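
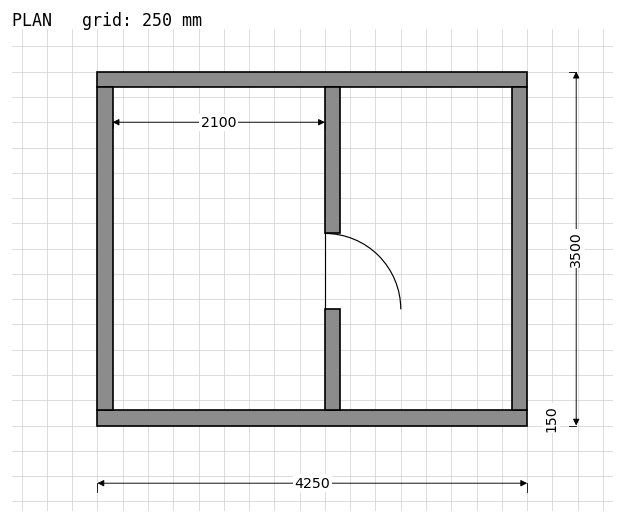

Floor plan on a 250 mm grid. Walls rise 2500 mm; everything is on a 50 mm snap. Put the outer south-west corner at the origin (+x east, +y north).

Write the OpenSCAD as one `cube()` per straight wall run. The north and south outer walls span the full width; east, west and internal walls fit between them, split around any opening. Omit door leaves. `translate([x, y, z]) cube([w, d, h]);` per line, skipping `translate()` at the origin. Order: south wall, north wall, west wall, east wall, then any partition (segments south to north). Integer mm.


cube([4250, 150, 2500]);
translate([0, 3350, 0]) cube([4250, 150, 2500]);
translate([0, 150, 0]) cube([150, 3200, 2500]);
translate([4100, 150, 0]) cube([150, 3200, 2500]);
translate([2250, 150, 0]) cube([150, 1000, 2500]);
translate([2250, 1900, 0]) cube([150, 1450, 2500]);


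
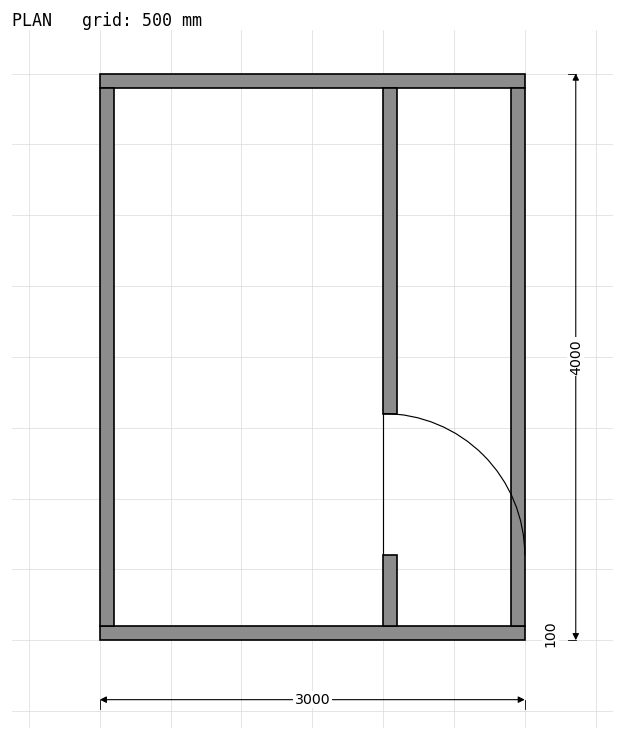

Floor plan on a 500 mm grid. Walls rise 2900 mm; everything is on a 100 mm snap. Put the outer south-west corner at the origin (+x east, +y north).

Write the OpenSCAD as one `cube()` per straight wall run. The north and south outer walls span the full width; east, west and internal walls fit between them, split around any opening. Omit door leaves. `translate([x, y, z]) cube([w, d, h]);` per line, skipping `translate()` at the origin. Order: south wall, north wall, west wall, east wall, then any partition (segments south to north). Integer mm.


cube([3000, 100, 2900]);
translate([0, 3900, 0]) cube([3000, 100, 2900]);
translate([0, 100, 0]) cube([100, 3800, 2900]);
translate([2900, 100, 0]) cube([100, 3800, 2900]);
translate([2000, 100, 0]) cube([100, 500, 2900]);
translate([2000, 1600, 0]) cube([100, 2300, 2900]);


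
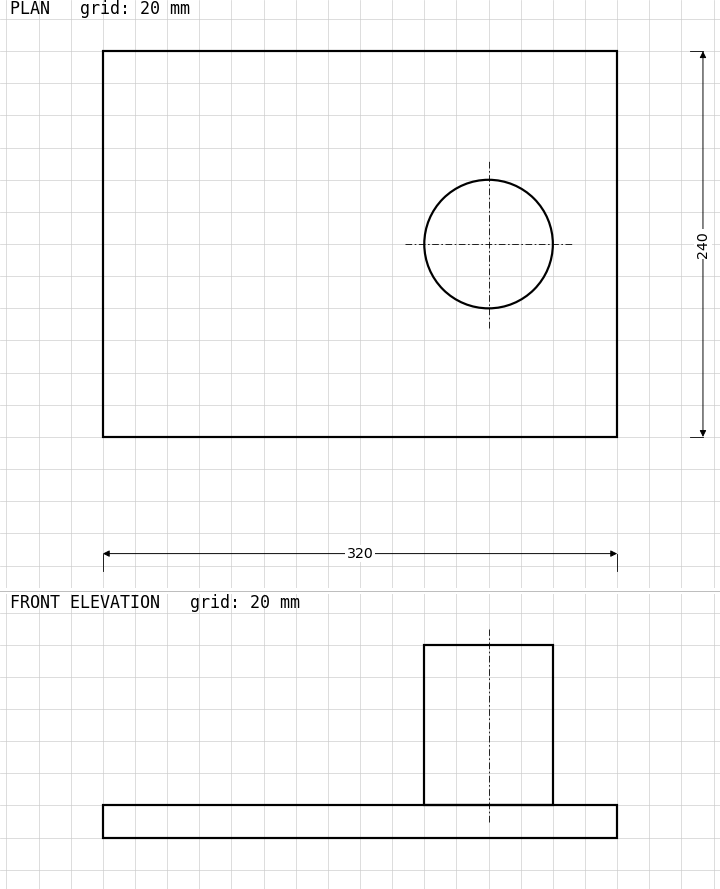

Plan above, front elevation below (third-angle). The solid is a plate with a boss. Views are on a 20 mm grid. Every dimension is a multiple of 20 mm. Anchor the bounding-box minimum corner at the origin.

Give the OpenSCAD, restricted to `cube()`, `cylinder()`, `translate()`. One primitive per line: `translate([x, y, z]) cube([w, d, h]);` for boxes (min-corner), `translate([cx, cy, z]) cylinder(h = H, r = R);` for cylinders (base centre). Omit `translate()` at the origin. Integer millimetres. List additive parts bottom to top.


cube([320, 240, 20]);
translate([240, 120, 20]) cylinder(h = 100, r = 40);


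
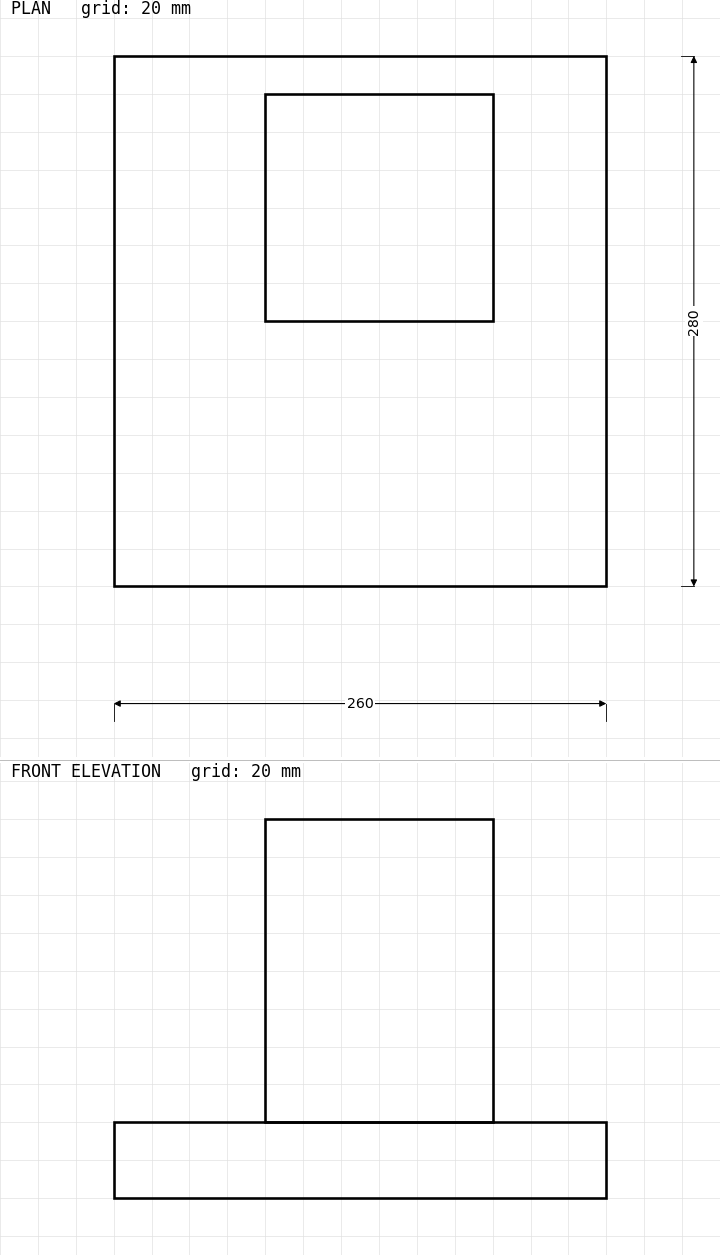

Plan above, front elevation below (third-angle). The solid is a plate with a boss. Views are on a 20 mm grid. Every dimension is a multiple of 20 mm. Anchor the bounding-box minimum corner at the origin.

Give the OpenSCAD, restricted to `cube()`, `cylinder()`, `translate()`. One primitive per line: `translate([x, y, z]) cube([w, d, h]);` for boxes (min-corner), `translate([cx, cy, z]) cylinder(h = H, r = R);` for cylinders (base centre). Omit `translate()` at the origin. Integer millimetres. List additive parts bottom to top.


cube([260, 280, 40]);
translate([80, 140, 40]) cube([120, 120, 160]);


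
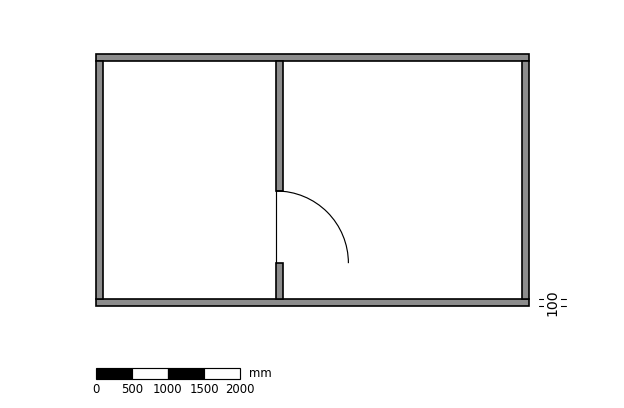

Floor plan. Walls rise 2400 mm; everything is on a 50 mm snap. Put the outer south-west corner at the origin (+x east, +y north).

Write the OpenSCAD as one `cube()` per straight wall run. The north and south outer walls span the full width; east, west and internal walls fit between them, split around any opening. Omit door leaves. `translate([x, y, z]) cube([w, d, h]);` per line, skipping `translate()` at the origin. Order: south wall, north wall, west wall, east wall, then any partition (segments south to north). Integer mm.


cube([6000, 100, 2400]);
translate([0, 3400, 0]) cube([6000, 100, 2400]);
translate([0, 100, 0]) cube([100, 3300, 2400]);
translate([5900, 100, 0]) cube([100, 3300, 2400]);
translate([2500, 100, 0]) cube([100, 500, 2400]);
translate([2500, 1600, 0]) cube([100, 1800, 2400]);


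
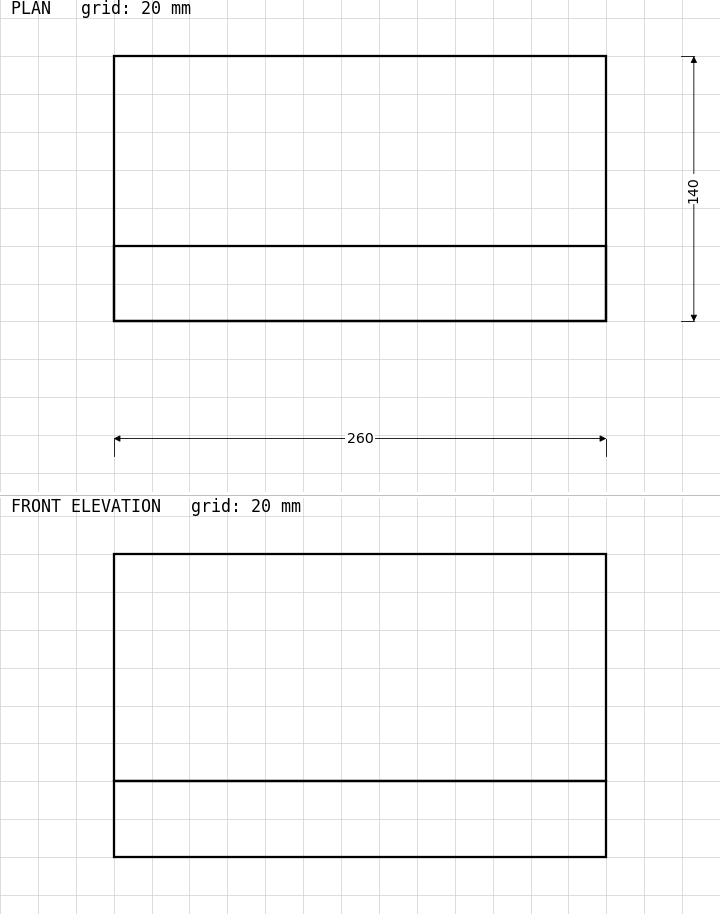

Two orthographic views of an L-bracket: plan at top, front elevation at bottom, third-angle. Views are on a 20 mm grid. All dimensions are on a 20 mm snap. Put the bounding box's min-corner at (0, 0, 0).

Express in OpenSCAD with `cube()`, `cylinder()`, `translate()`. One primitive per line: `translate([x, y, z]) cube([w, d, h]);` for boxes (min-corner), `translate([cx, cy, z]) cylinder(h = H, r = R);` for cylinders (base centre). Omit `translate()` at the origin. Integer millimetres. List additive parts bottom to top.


cube([260, 140, 40]);
translate([0, 0, 40]) cube([260, 40, 120]);


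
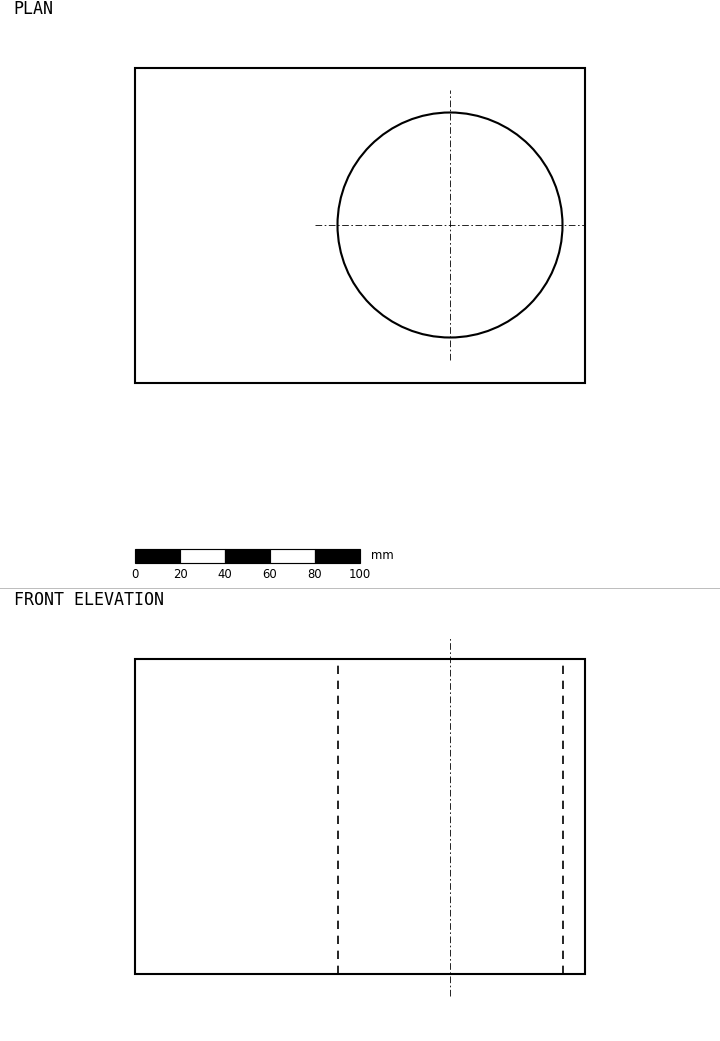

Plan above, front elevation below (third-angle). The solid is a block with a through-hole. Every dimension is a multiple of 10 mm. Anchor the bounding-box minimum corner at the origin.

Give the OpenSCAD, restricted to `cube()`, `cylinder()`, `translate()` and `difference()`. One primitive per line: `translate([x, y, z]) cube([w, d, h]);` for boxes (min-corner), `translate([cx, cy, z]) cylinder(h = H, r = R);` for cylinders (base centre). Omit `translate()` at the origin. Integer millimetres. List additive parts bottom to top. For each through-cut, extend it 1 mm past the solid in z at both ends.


difference() {
  cube([200, 140, 140]);
  translate([140, 70, -1]) cylinder(h = 142, r = 50);
}


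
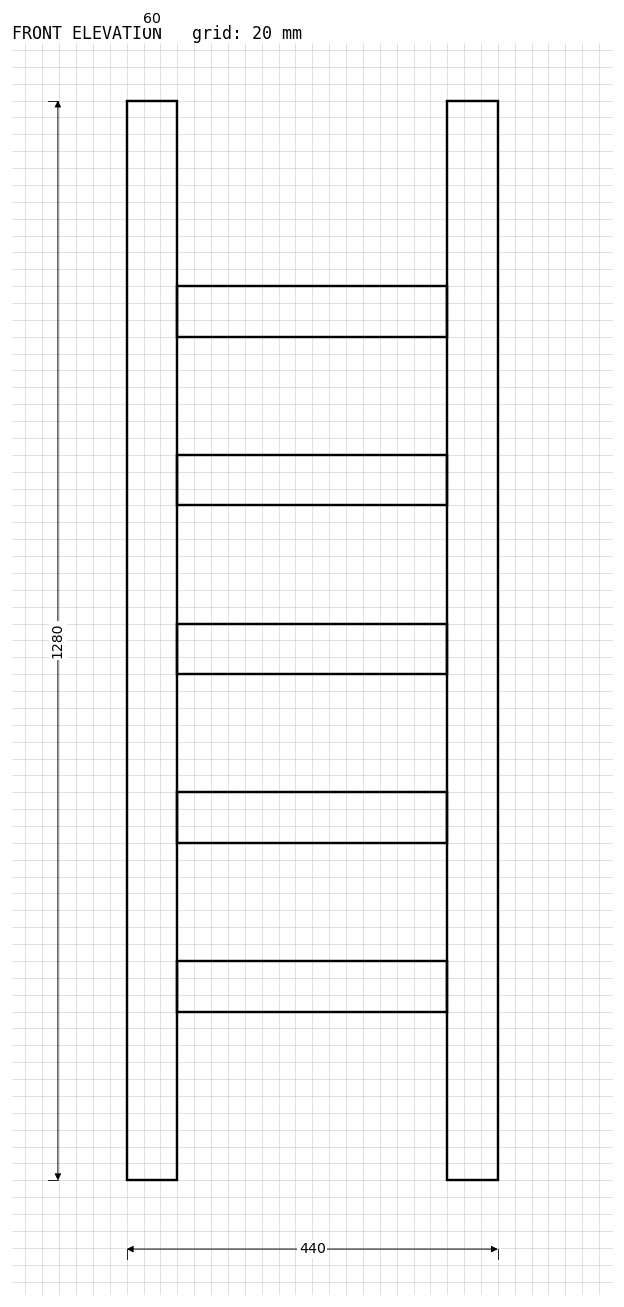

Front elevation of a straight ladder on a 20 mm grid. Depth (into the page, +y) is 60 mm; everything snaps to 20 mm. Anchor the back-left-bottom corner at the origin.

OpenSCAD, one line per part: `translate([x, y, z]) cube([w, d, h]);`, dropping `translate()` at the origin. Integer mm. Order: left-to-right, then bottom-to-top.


cube([60, 60, 1280]);
translate([60, 0, 200]) cube([320, 60, 60]);
translate([60, 0, 400]) cube([320, 60, 60]);
translate([60, 0, 600]) cube([320, 60, 60]);
translate([60, 0, 800]) cube([320, 60, 60]);
translate([60, 0, 1000]) cube([320, 60, 60]);
translate([380, 0, 0]) cube([60, 60, 1280]);


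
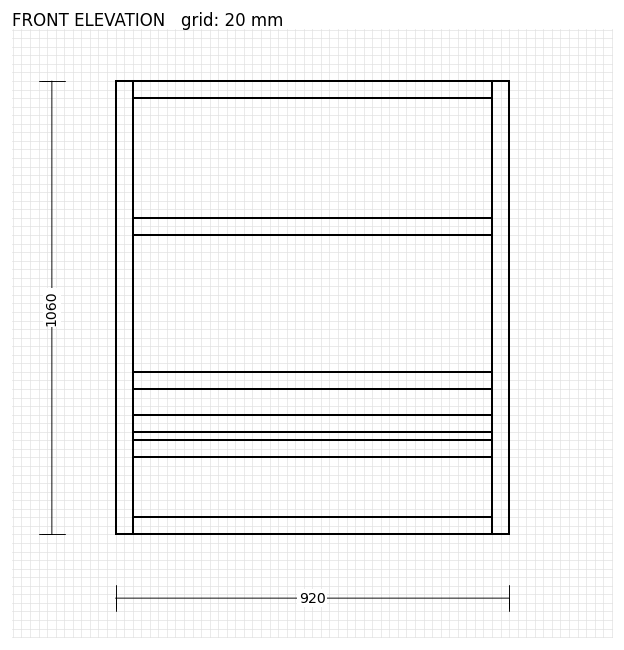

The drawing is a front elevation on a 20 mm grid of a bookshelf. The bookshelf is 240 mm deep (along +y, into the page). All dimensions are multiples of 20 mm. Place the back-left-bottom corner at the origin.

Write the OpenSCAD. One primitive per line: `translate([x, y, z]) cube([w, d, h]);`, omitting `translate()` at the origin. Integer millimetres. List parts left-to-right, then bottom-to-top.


cube([40, 240, 1060]);
translate([40, 0, 0]) cube([840, 240, 40]);
translate([40, 0, 180]) cube([840, 240, 40]);
translate([40, 0, 240]) cube([840, 240, 40]);
translate([40, 0, 340]) cube([840, 240, 40]);
translate([40, 0, 700]) cube([840, 240, 40]);
translate([40, 0, 1020]) cube([840, 240, 40]);
translate([880, 0, 0]) cube([40, 240, 1060]);


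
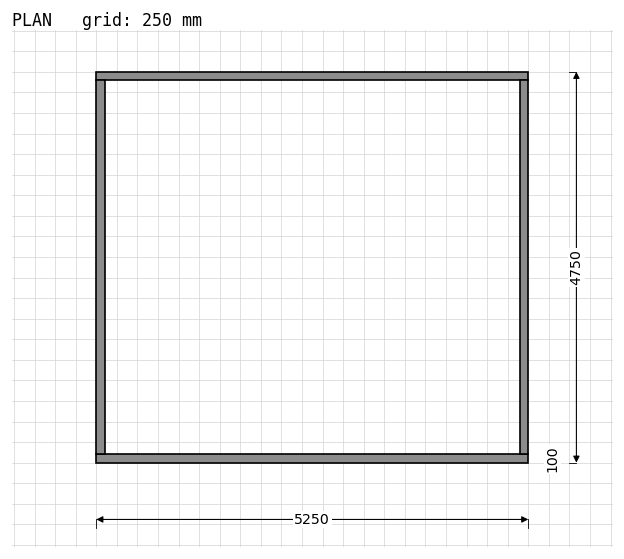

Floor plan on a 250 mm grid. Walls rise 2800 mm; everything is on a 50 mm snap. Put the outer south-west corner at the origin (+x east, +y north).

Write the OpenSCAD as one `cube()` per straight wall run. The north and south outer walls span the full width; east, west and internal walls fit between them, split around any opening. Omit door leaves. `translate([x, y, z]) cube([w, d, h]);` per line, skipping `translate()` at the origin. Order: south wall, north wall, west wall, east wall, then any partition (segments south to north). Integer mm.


cube([5250, 100, 2800]);
translate([0, 4650, 0]) cube([5250, 100, 2800]);
translate([0, 100, 0]) cube([100, 4550, 2800]);
translate([5150, 100, 0]) cube([100, 4550, 2800]);


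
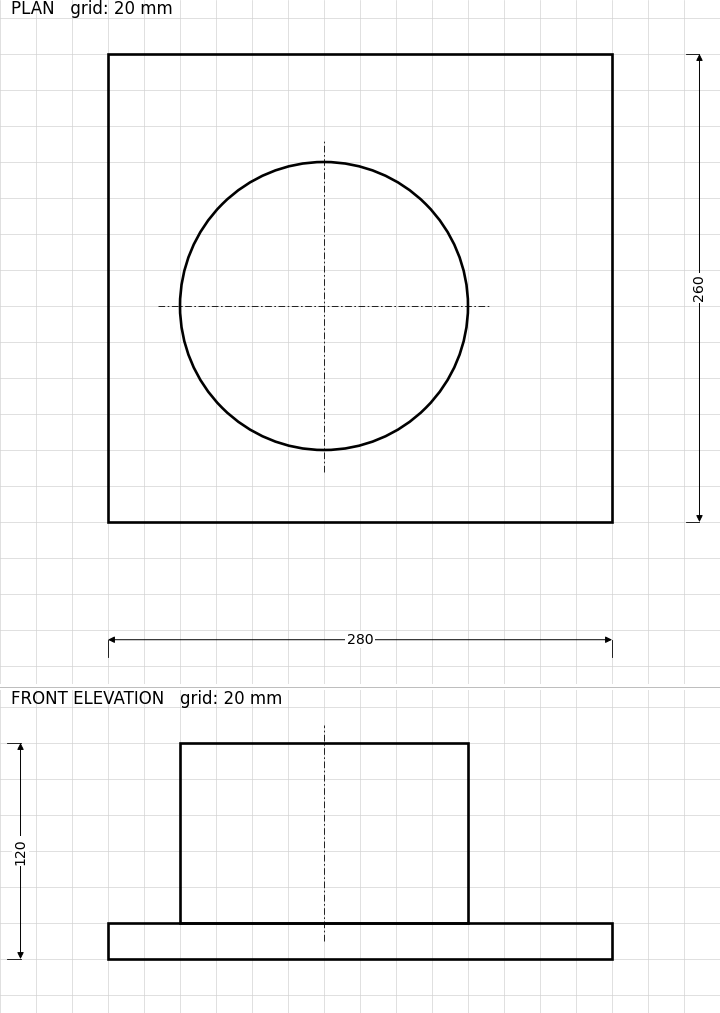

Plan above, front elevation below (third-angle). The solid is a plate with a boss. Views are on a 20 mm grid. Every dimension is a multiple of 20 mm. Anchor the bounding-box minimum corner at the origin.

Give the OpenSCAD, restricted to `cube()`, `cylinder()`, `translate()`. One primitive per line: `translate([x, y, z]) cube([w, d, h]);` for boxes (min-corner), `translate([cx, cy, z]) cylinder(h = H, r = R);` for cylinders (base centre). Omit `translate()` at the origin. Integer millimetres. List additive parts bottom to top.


cube([280, 260, 20]);
translate([120, 120, 20]) cylinder(h = 100, r = 80);


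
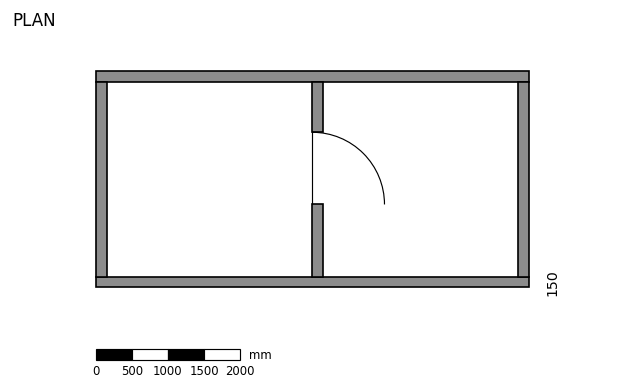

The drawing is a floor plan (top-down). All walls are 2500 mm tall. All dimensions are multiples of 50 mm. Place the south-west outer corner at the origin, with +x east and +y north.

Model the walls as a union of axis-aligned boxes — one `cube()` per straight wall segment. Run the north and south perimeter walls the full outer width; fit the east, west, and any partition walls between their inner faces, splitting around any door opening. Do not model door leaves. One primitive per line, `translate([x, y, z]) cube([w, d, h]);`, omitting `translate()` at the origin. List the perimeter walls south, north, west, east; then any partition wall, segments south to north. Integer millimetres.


cube([6000, 150, 2500]);
translate([0, 2850, 0]) cube([6000, 150, 2500]);
translate([0, 150, 0]) cube([150, 2700, 2500]);
translate([5850, 150, 0]) cube([150, 2700, 2500]);
translate([3000, 150, 0]) cube([150, 1000, 2500]);
translate([3000, 2150, 0]) cube([150, 700, 2500]);


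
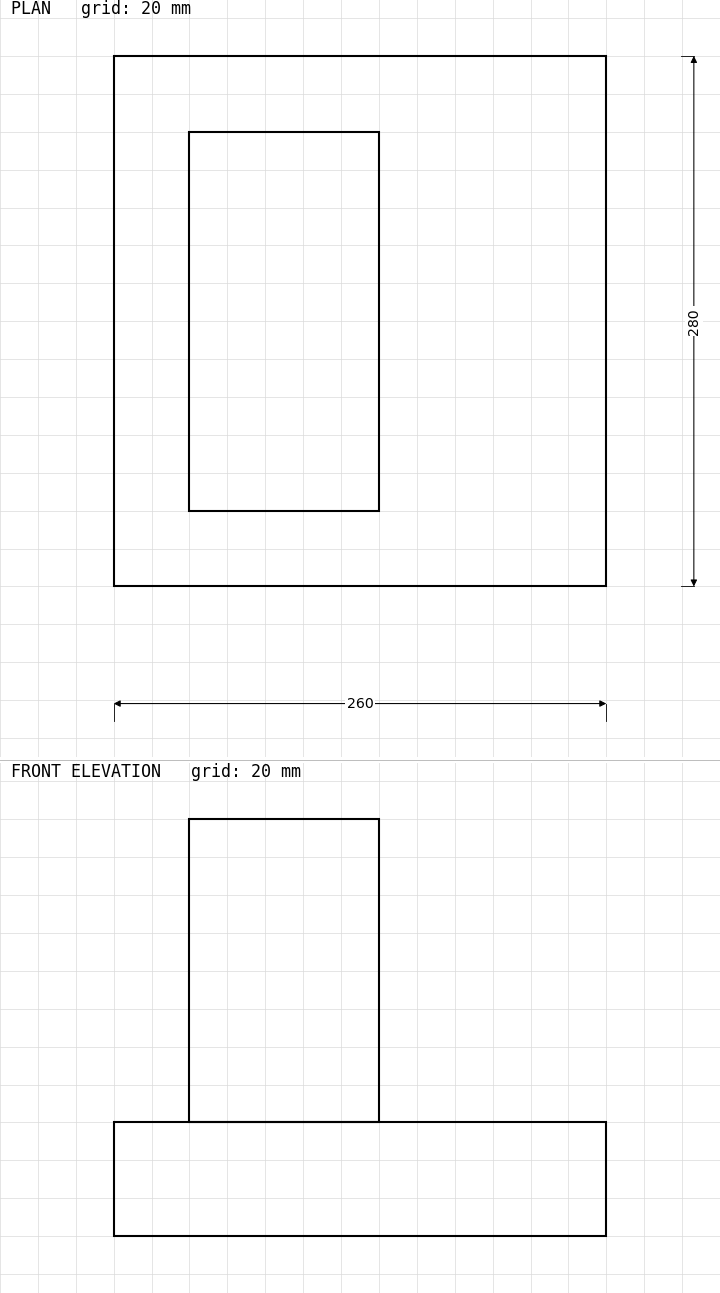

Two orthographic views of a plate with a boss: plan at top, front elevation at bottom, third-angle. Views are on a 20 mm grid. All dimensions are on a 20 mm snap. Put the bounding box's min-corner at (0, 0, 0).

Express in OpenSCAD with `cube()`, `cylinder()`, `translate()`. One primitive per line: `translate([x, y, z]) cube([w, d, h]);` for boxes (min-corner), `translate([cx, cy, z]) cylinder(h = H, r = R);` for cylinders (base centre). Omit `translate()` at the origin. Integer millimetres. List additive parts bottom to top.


cube([260, 280, 60]);
translate([40, 40, 60]) cube([100, 200, 160]);


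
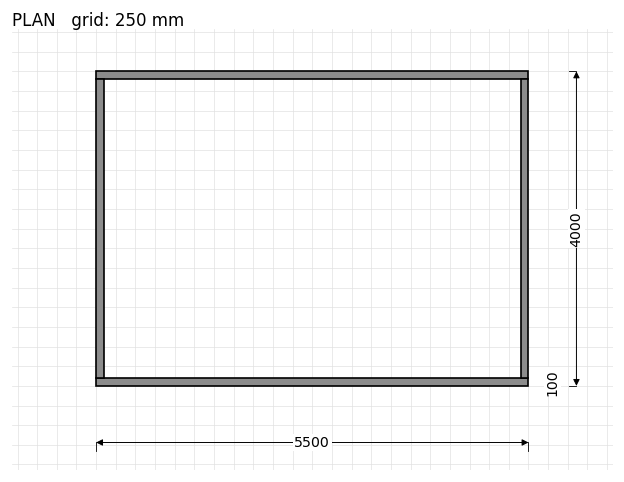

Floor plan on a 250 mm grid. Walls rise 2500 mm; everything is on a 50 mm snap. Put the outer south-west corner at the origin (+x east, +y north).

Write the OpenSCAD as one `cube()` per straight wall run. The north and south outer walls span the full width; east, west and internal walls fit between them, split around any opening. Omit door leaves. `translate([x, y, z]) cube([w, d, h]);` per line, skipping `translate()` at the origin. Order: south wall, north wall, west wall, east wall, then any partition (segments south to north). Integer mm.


cube([5500, 100, 2500]);
translate([0, 3900, 0]) cube([5500, 100, 2500]);
translate([0, 100, 0]) cube([100, 3800, 2500]);
translate([5400, 100, 0]) cube([100, 3800, 2500]);


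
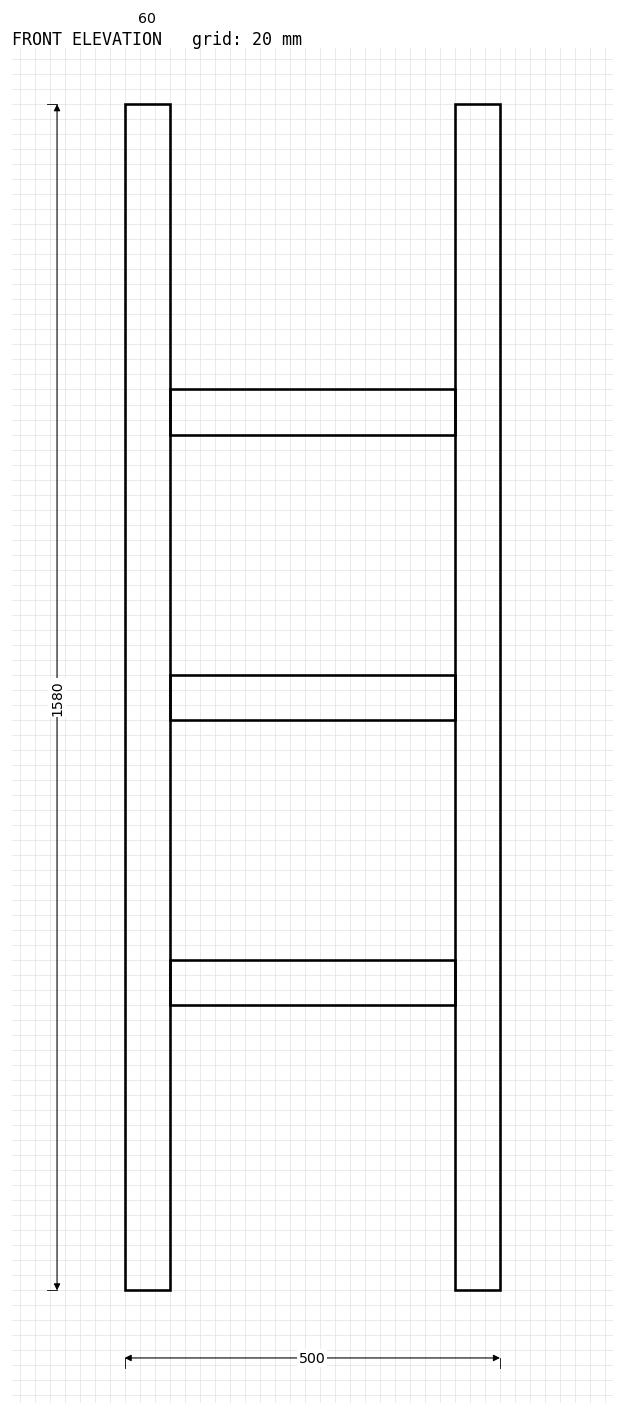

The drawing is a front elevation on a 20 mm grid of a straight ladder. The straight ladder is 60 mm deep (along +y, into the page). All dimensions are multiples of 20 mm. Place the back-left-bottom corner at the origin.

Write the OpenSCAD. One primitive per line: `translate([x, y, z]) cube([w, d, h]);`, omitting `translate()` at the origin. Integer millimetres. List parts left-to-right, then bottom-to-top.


cube([60, 60, 1580]);
translate([60, 0, 380]) cube([380, 60, 60]);
translate([60, 0, 760]) cube([380, 60, 60]);
translate([60, 0, 1140]) cube([380, 60, 60]);
translate([440, 0, 0]) cube([60, 60, 1580]);


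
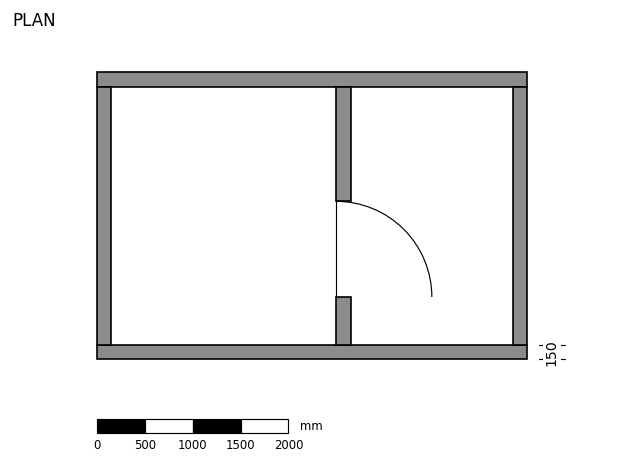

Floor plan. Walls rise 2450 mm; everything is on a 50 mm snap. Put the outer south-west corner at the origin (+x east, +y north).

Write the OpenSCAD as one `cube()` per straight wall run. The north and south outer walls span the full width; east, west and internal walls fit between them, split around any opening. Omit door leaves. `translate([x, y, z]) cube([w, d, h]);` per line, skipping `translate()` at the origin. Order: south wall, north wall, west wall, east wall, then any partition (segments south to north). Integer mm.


cube([4500, 150, 2450]);
translate([0, 2850, 0]) cube([4500, 150, 2450]);
translate([0, 150, 0]) cube([150, 2700, 2450]);
translate([4350, 150, 0]) cube([150, 2700, 2450]);
translate([2500, 150, 0]) cube([150, 500, 2450]);
translate([2500, 1650, 0]) cube([150, 1200, 2450]);


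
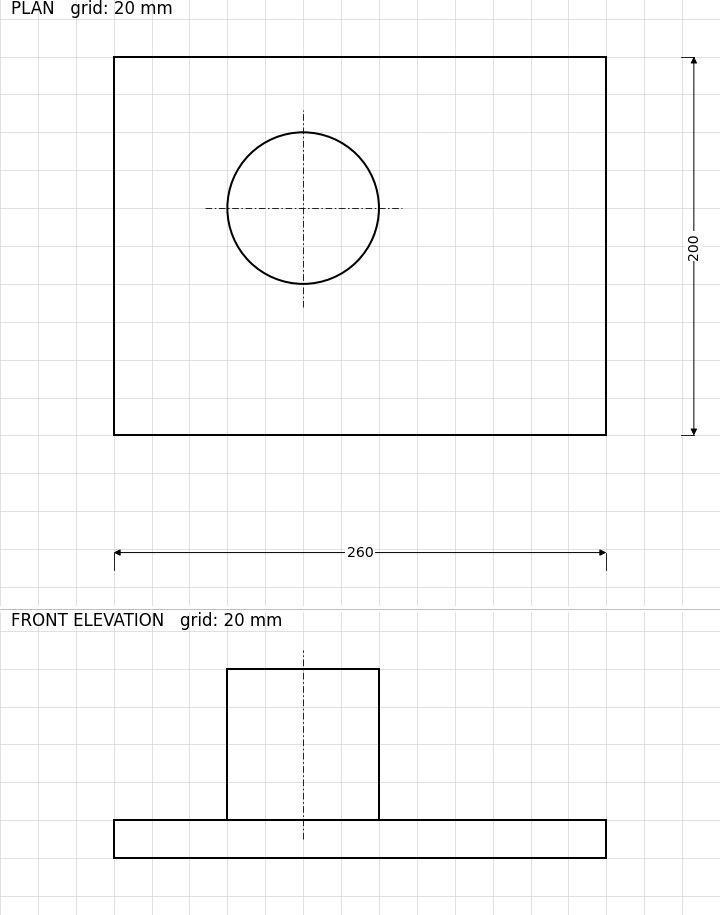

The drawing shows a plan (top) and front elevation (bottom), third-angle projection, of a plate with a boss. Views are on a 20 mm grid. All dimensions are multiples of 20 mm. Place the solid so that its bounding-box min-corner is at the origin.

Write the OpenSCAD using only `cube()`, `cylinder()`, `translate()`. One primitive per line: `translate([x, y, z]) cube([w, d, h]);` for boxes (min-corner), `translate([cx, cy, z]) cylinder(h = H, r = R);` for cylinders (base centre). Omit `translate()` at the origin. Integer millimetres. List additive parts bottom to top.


cube([260, 200, 20]);
translate([100, 120, 20]) cylinder(h = 80, r = 40);


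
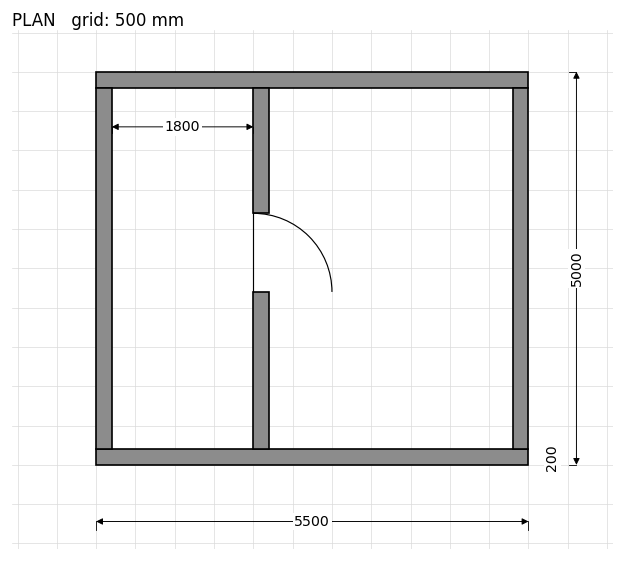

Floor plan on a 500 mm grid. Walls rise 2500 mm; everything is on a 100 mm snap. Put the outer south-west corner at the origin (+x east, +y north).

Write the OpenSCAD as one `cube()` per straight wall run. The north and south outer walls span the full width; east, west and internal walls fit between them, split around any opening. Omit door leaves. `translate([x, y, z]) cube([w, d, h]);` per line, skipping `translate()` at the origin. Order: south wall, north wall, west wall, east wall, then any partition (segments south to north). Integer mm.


cube([5500, 200, 2500]);
translate([0, 4800, 0]) cube([5500, 200, 2500]);
translate([0, 200, 0]) cube([200, 4600, 2500]);
translate([5300, 200, 0]) cube([200, 4600, 2500]);
translate([2000, 200, 0]) cube([200, 2000, 2500]);
translate([2000, 3200, 0]) cube([200, 1600, 2500]);


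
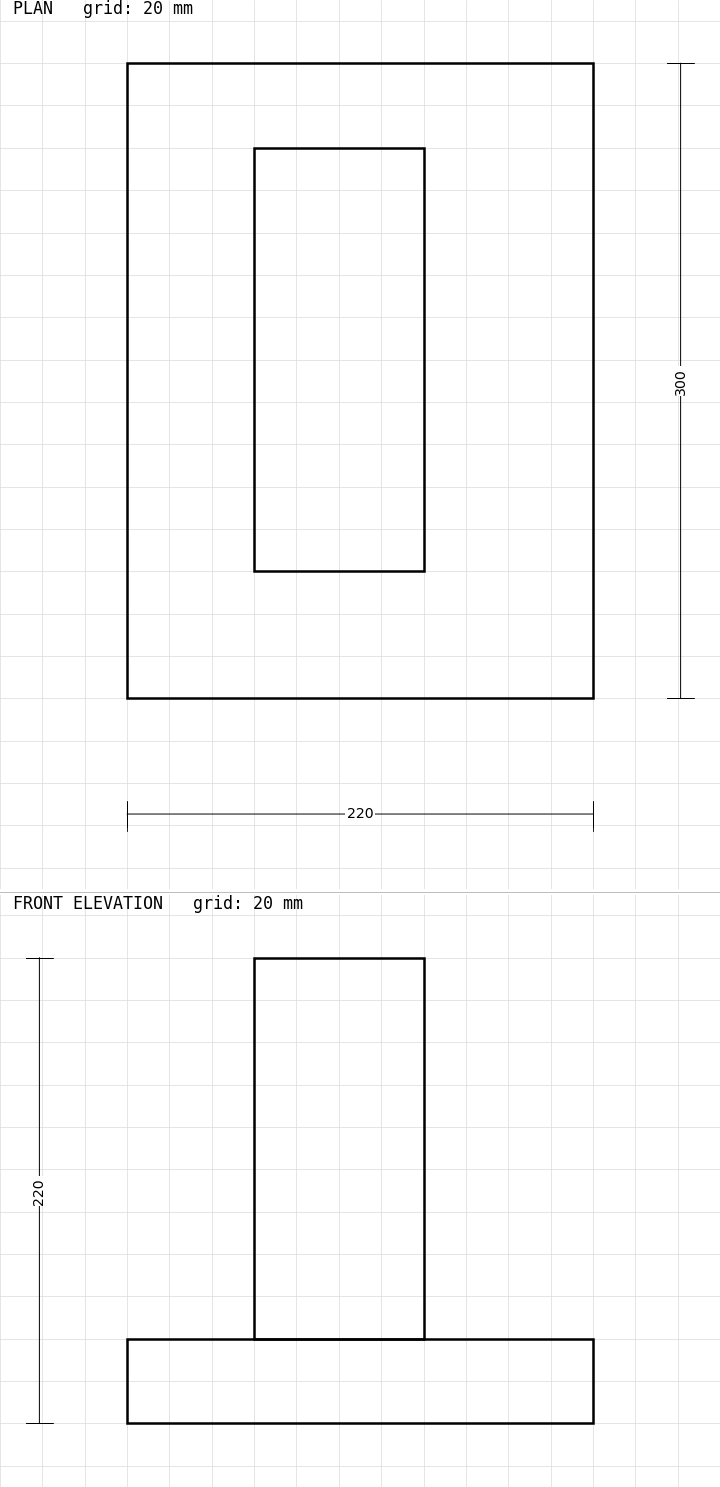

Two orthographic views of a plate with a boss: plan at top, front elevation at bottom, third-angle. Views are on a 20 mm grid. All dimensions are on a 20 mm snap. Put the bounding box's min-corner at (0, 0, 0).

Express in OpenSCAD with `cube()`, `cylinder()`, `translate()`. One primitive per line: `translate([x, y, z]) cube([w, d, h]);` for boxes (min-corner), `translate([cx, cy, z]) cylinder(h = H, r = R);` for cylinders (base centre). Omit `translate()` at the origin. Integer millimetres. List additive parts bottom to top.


cube([220, 300, 40]);
translate([60, 60, 40]) cube([80, 200, 180]);


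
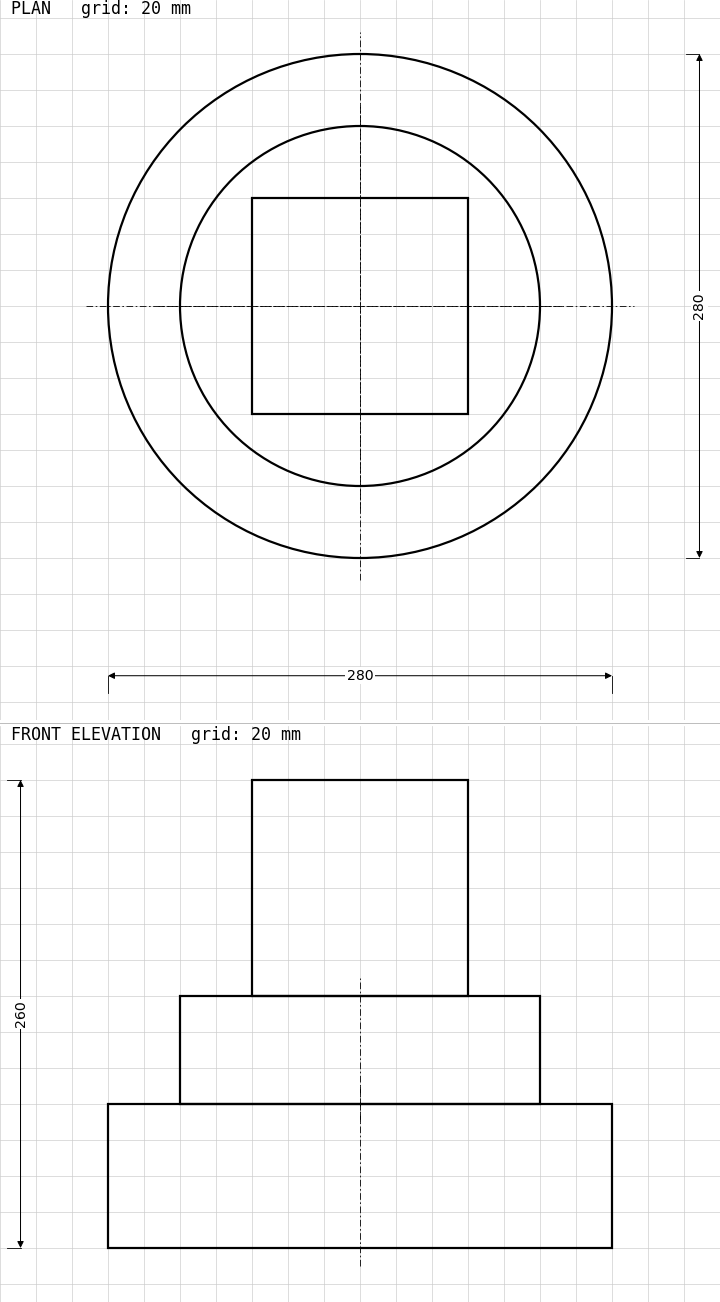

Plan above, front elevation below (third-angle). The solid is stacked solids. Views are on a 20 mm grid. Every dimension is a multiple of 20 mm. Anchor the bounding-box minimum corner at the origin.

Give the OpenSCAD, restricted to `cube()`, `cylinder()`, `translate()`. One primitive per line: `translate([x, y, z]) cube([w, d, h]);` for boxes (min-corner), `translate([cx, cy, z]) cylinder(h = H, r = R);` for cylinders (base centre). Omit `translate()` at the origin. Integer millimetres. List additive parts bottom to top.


translate([140, 140, 0]) cylinder(h = 80, r = 140);
translate([140, 140, 80]) cylinder(h = 60, r = 100);
translate([80, 80, 140]) cube([120, 120, 120]);


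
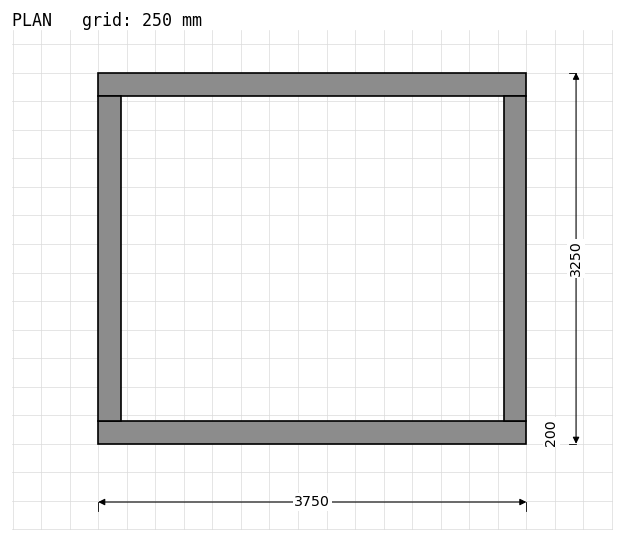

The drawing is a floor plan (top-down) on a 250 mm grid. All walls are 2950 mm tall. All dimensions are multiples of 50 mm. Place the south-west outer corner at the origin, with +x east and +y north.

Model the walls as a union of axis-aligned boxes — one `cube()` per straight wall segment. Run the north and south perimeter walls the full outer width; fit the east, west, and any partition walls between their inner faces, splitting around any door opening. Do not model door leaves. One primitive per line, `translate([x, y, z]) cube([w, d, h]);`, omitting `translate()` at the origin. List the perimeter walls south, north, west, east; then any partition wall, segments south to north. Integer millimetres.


cube([3750, 200, 2950]);
translate([0, 3050, 0]) cube([3750, 200, 2950]);
translate([0, 200, 0]) cube([200, 2850, 2950]);
translate([3550, 200, 0]) cube([200, 2850, 2950]);


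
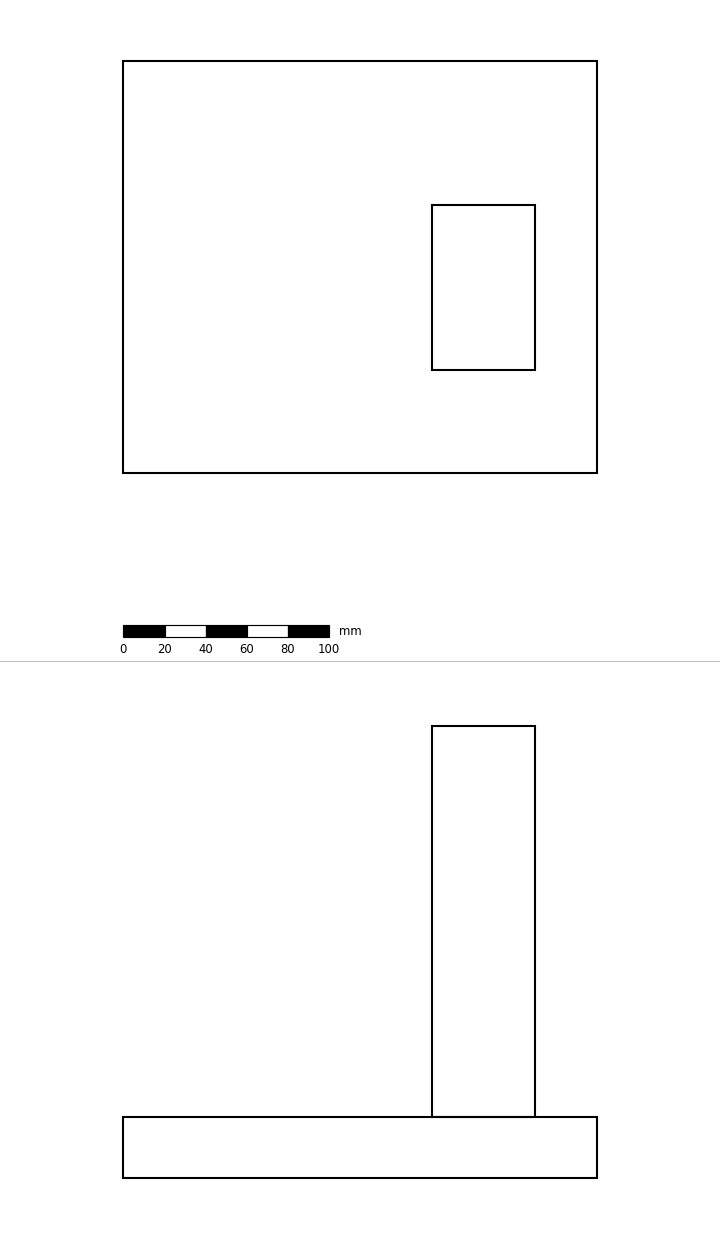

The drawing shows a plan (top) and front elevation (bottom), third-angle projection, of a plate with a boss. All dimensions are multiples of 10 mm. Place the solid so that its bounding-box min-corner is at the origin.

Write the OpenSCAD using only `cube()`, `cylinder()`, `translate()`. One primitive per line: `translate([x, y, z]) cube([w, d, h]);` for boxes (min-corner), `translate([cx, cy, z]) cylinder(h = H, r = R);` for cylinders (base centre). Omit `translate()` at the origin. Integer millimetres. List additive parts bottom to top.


cube([230, 200, 30]);
translate([150, 50, 30]) cube([50, 80, 190]);


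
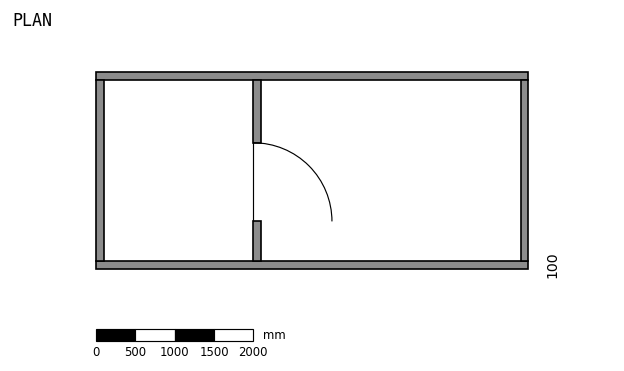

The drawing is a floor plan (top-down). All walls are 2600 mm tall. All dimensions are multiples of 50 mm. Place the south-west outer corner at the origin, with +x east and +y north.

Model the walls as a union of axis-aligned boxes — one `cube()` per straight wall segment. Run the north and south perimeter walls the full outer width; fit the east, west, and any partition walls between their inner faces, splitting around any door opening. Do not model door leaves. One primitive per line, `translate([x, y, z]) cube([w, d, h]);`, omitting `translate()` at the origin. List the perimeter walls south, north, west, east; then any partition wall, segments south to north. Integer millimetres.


cube([5500, 100, 2600]);
translate([0, 2400, 0]) cube([5500, 100, 2600]);
translate([0, 100, 0]) cube([100, 2300, 2600]);
translate([5400, 100, 0]) cube([100, 2300, 2600]);
translate([2000, 100, 0]) cube([100, 500, 2600]);
translate([2000, 1600, 0]) cube([100, 800, 2600]);


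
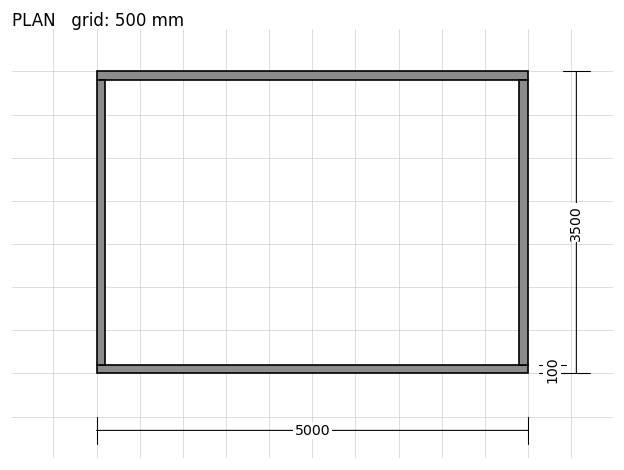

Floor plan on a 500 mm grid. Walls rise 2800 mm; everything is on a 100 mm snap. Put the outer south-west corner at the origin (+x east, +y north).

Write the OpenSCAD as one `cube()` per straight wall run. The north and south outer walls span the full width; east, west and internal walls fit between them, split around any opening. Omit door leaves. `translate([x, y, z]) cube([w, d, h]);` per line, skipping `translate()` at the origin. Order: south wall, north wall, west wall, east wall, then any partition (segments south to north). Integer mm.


cube([5000, 100, 2800]);
translate([0, 3400, 0]) cube([5000, 100, 2800]);
translate([0, 100, 0]) cube([100, 3300, 2800]);
translate([4900, 100, 0]) cube([100, 3300, 2800]);


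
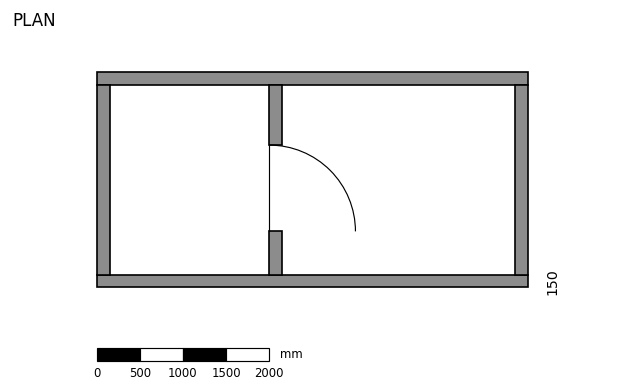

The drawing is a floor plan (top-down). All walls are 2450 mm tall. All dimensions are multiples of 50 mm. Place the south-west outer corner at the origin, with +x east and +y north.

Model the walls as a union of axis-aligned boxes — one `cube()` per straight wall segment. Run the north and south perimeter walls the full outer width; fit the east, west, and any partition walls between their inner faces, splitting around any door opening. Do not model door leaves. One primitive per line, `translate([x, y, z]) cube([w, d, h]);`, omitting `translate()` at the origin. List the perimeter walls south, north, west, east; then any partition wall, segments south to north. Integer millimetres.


cube([5000, 150, 2450]);
translate([0, 2350, 0]) cube([5000, 150, 2450]);
translate([0, 150, 0]) cube([150, 2200, 2450]);
translate([4850, 150, 0]) cube([150, 2200, 2450]);
translate([2000, 150, 0]) cube([150, 500, 2450]);
translate([2000, 1650, 0]) cube([150, 700, 2450]);


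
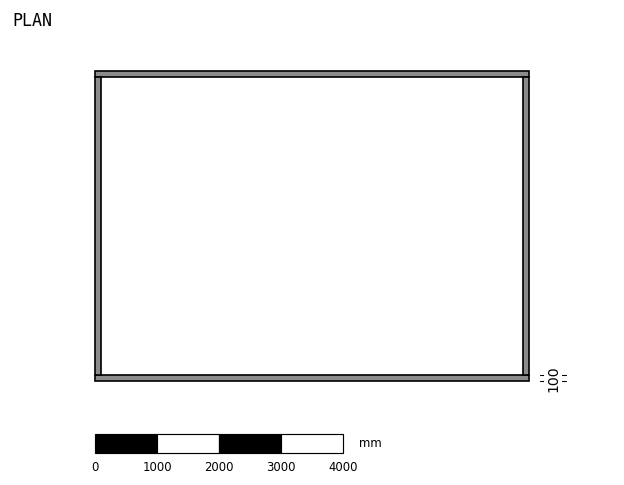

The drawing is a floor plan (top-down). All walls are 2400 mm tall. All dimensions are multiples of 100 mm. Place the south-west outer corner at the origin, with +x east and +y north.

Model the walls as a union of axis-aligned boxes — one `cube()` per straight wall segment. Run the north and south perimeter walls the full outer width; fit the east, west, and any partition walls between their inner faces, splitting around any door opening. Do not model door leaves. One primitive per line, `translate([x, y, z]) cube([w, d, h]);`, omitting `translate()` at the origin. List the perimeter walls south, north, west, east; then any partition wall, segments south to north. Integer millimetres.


cube([7000, 100, 2400]);
translate([0, 4900, 0]) cube([7000, 100, 2400]);
translate([0, 100, 0]) cube([100, 4800, 2400]);
translate([6900, 100, 0]) cube([100, 4800, 2400]);


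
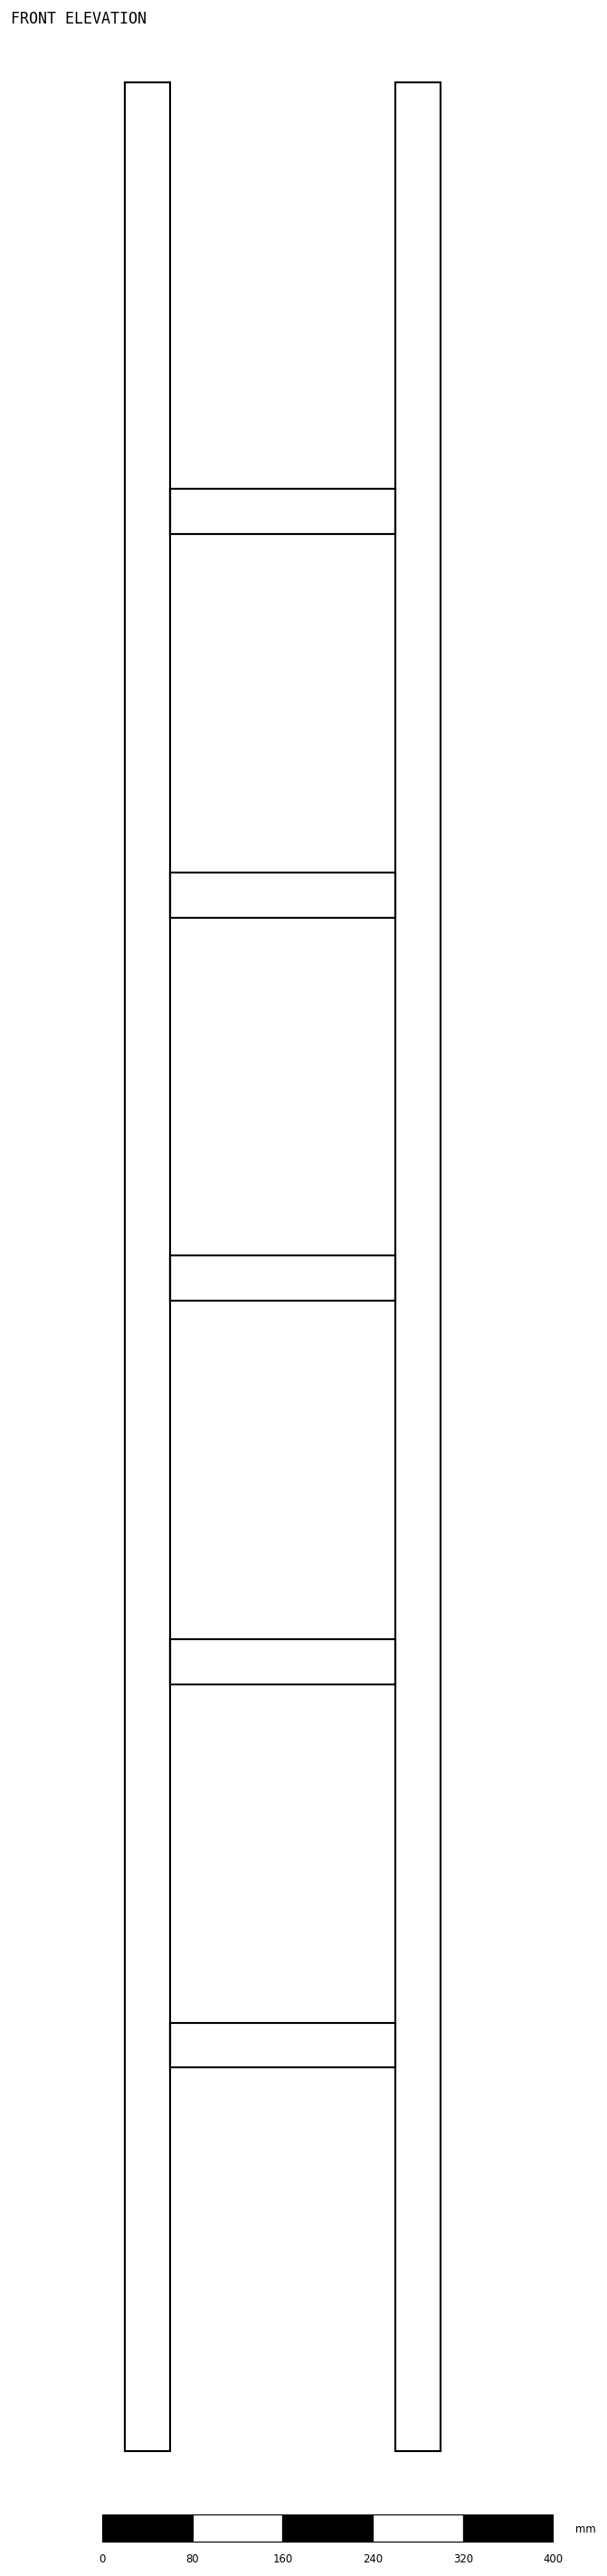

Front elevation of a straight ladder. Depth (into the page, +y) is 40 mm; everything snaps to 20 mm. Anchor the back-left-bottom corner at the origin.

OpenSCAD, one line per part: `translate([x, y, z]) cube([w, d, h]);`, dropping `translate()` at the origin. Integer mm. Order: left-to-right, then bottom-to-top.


cube([40, 40, 2100]);
translate([40, 0, 340]) cube([200, 40, 40]);
translate([40, 0, 680]) cube([200, 40, 40]);
translate([40, 0, 1020]) cube([200, 40, 40]);
translate([40, 0, 1360]) cube([200, 40, 40]);
translate([40, 0, 1700]) cube([200, 40, 40]);
translate([240, 0, 0]) cube([40, 40, 2100]);


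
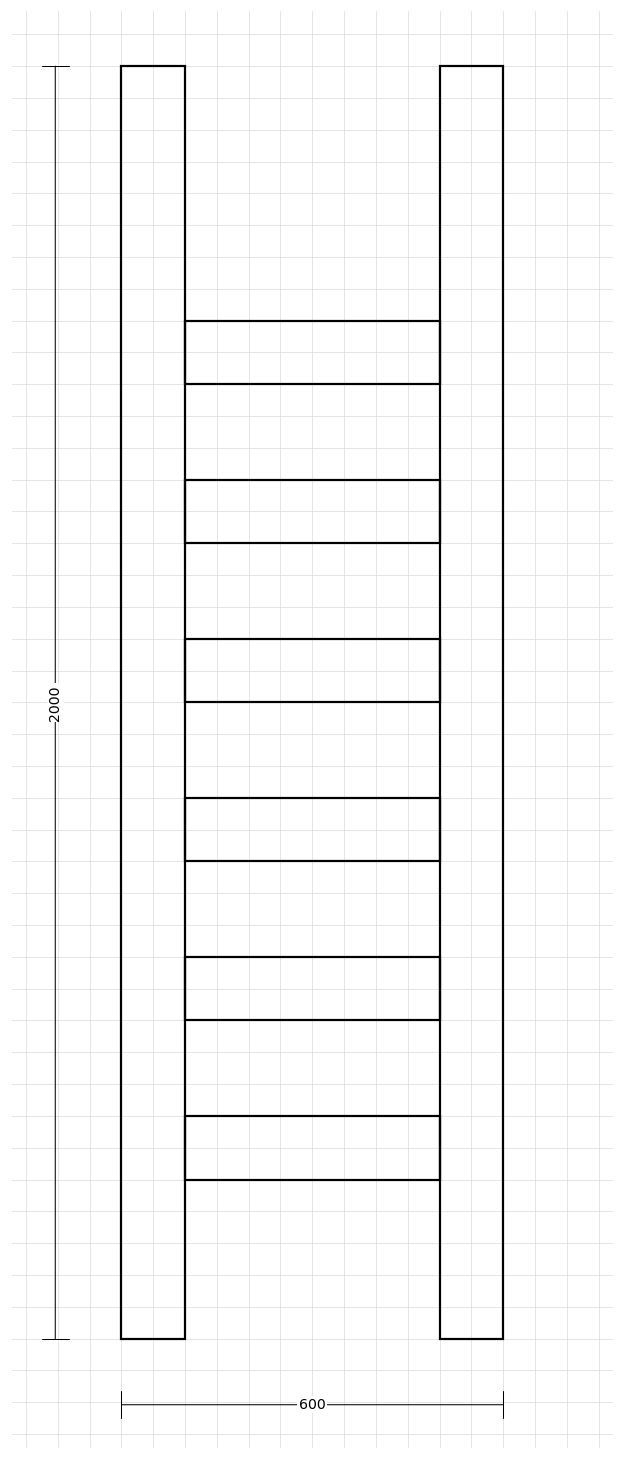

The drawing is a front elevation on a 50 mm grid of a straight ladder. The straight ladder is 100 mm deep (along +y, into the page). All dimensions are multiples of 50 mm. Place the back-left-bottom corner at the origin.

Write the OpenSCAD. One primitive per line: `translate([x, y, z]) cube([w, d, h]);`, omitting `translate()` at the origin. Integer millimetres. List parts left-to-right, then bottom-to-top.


cube([100, 100, 2000]);
translate([100, 0, 250]) cube([400, 100, 100]);
translate([100, 0, 500]) cube([400, 100, 100]);
translate([100, 0, 750]) cube([400, 100, 100]);
translate([100, 0, 1000]) cube([400, 100, 100]);
translate([100, 0, 1250]) cube([400, 100, 100]);
translate([100, 0, 1500]) cube([400, 100, 100]);
translate([500, 0, 0]) cube([100, 100, 2000]);


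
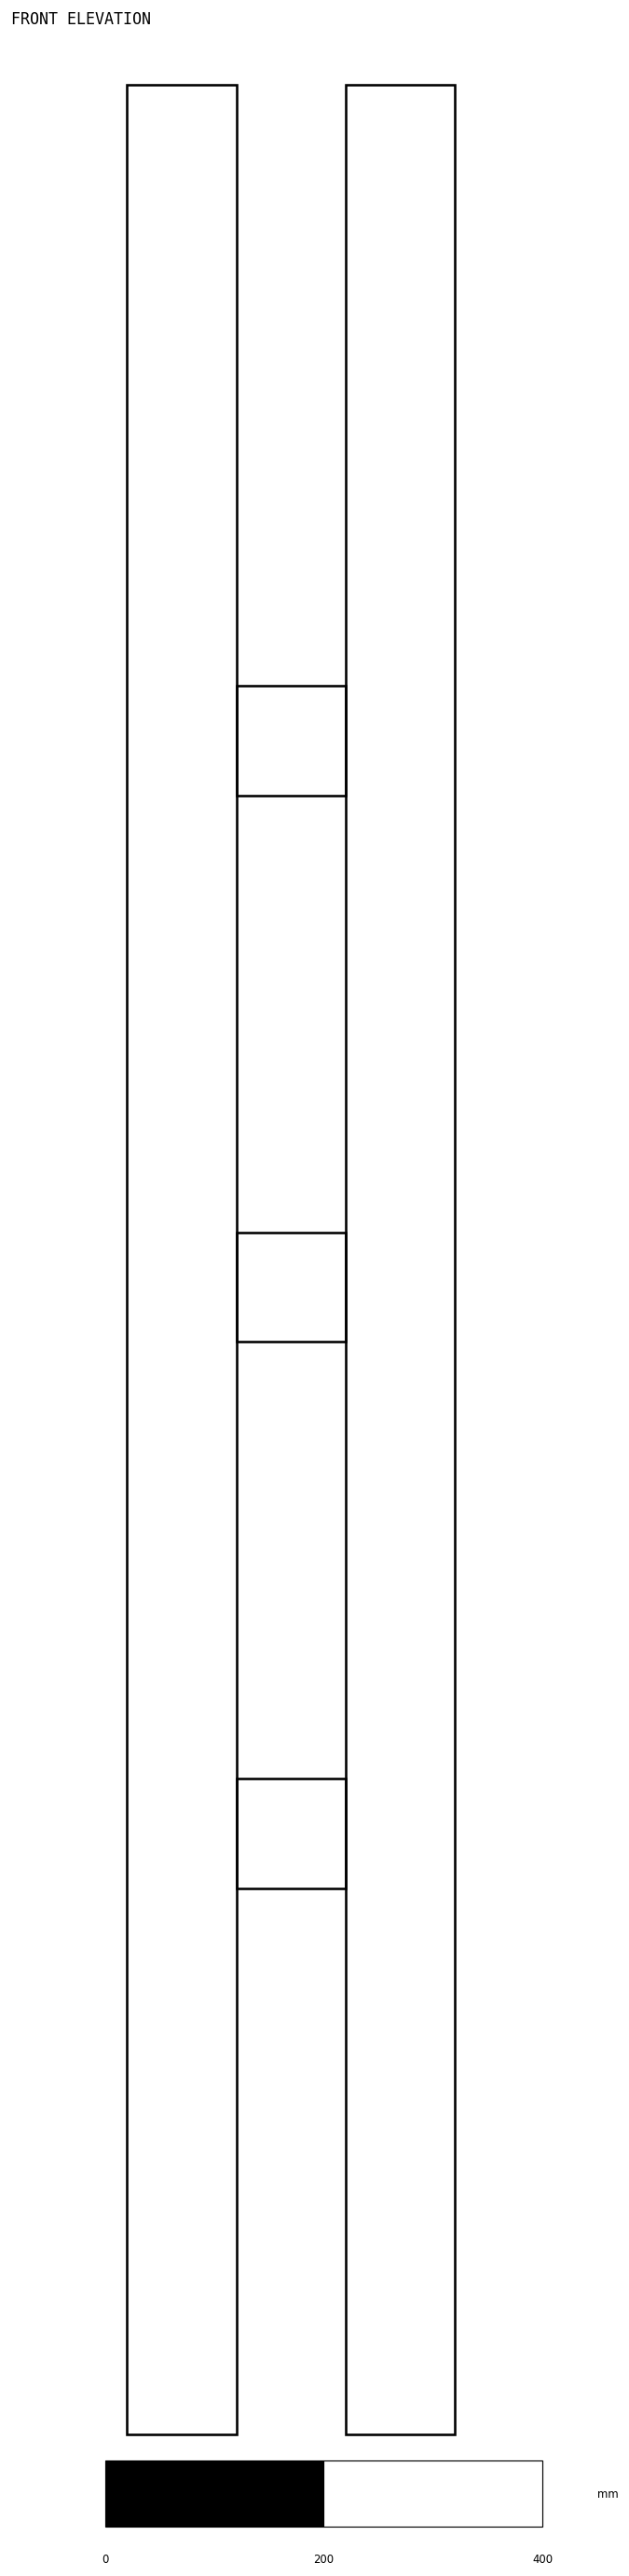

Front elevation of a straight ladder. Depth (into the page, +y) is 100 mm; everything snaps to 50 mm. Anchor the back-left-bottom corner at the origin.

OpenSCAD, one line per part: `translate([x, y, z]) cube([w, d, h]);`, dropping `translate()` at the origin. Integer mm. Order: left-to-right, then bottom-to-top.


cube([100, 100, 2150]);
translate([100, 0, 500]) cube([100, 100, 100]);
translate([100, 0, 1000]) cube([100, 100, 100]);
translate([100, 0, 1500]) cube([100, 100, 100]);
translate([200, 0, 0]) cube([100, 100, 2150]);


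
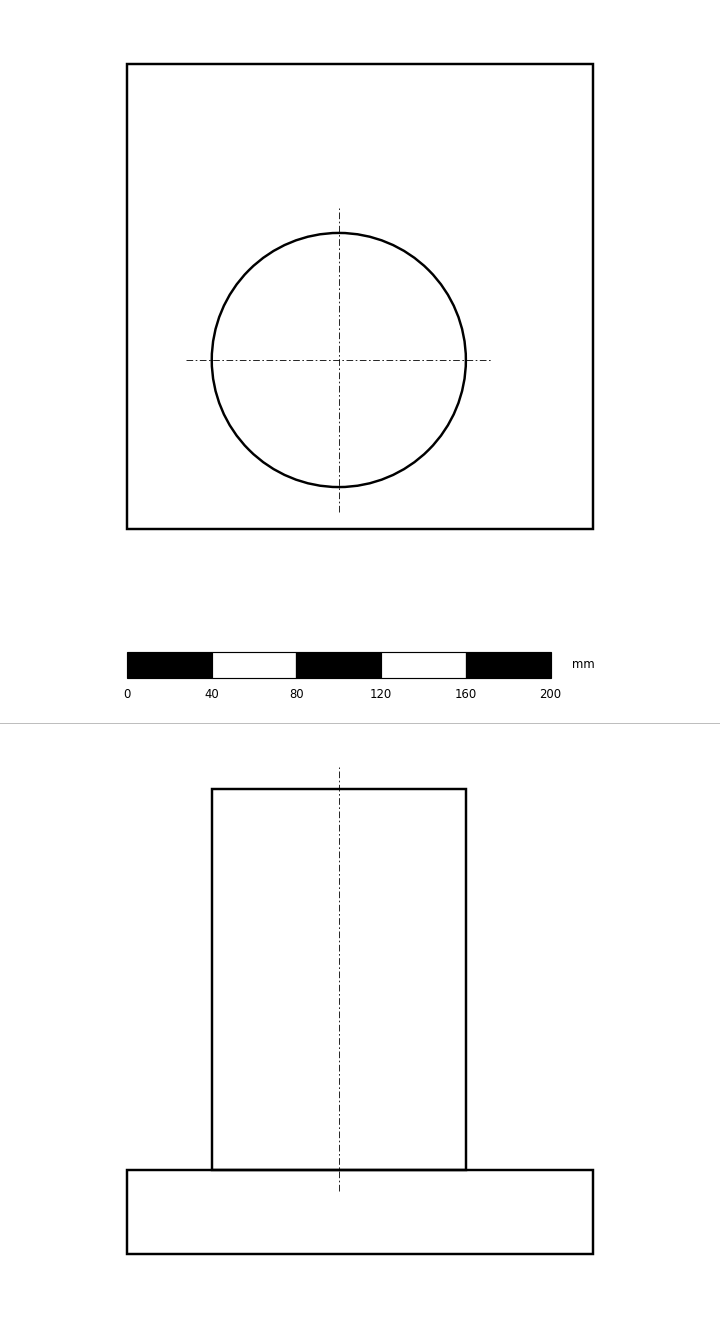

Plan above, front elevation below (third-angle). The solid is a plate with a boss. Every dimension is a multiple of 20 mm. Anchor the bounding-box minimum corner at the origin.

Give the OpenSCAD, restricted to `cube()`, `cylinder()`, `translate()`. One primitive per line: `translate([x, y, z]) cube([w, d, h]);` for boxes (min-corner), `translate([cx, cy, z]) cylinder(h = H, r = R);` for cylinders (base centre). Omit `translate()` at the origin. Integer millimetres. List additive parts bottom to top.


cube([220, 220, 40]);
translate([100, 80, 40]) cylinder(h = 180, r = 60);


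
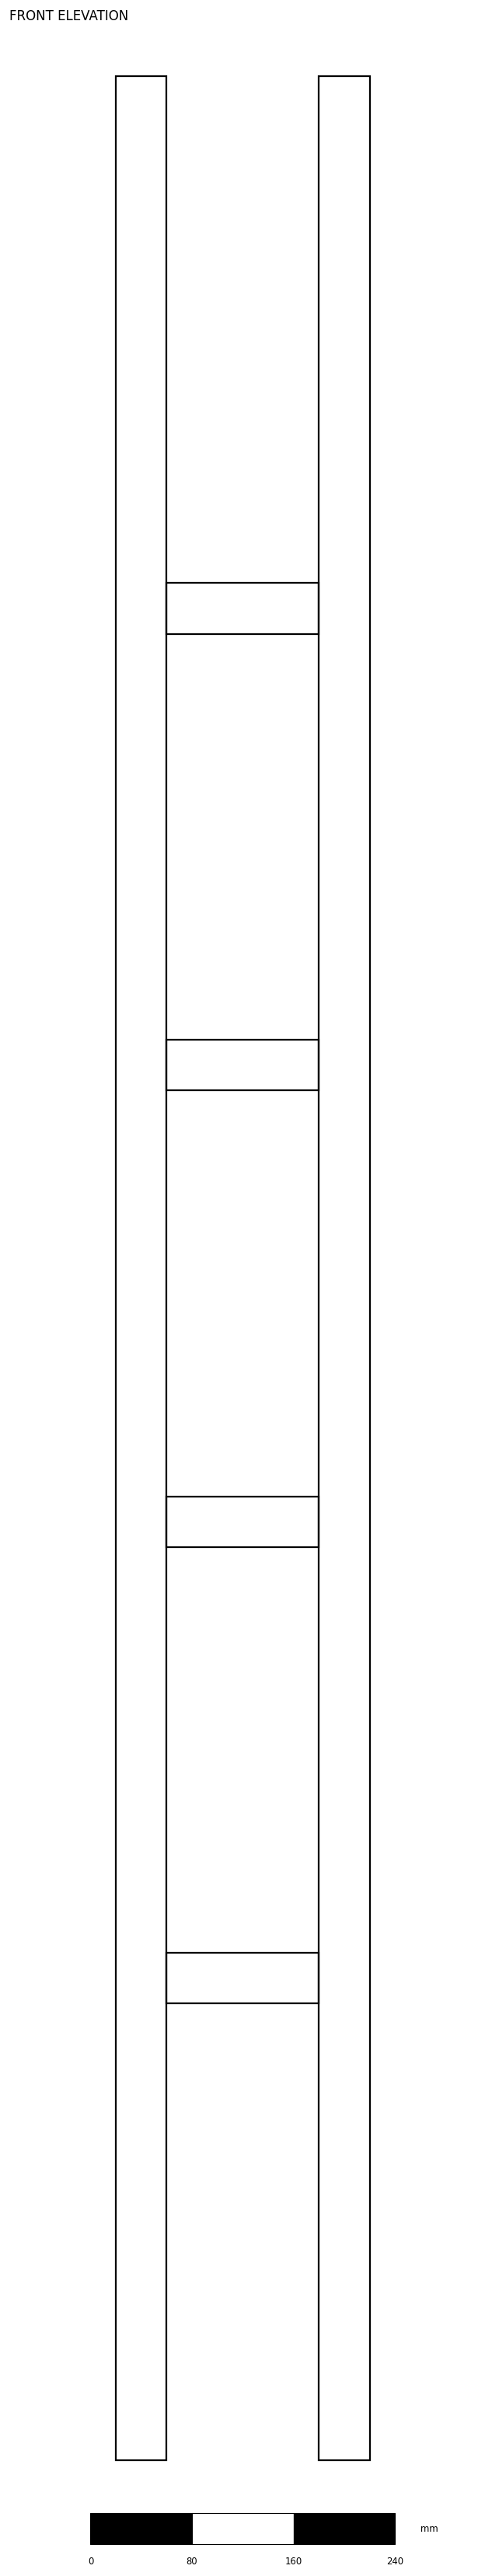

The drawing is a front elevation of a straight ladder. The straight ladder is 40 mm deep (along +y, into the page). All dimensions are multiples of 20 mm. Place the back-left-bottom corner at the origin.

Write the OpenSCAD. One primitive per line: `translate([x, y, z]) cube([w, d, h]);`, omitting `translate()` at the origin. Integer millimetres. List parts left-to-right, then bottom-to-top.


cube([40, 40, 1880]);
translate([40, 0, 360]) cube([120, 40, 40]);
translate([40, 0, 720]) cube([120, 40, 40]);
translate([40, 0, 1080]) cube([120, 40, 40]);
translate([40, 0, 1440]) cube([120, 40, 40]);
translate([160, 0, 0]) cube([40, 40, 1880]);


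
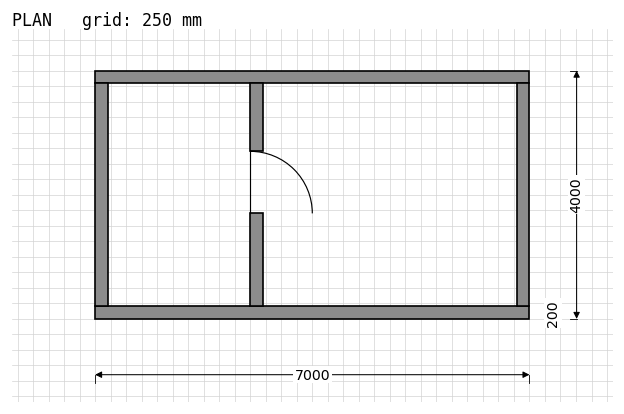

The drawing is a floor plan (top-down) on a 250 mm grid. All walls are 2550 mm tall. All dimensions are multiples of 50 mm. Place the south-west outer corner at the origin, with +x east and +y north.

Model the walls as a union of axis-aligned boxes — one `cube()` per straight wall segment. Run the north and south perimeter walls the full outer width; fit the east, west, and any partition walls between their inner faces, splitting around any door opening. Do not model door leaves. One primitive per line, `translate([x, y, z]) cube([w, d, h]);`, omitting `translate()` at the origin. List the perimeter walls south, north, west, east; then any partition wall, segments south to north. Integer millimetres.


cube([7000, 200, 2550]);
translate([0, 3800, 0]) cube([7000, 200, 2550]);
translate([0, 200, 0]) cube([200, 3600, 2550]);
translate([6800, 200, 0]) cube([200, 3600, 2550]);
translate([2500, 200, 0]) cube([200, 1500, 2550]);
translate([2500, 2700, 0]) cube([200, 1100, 2550]);


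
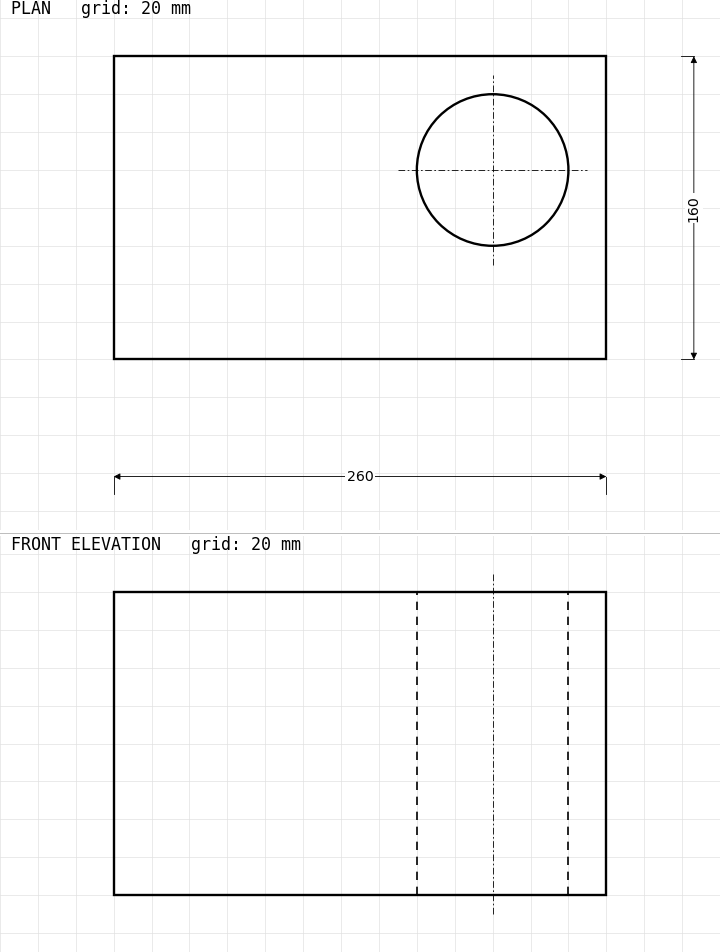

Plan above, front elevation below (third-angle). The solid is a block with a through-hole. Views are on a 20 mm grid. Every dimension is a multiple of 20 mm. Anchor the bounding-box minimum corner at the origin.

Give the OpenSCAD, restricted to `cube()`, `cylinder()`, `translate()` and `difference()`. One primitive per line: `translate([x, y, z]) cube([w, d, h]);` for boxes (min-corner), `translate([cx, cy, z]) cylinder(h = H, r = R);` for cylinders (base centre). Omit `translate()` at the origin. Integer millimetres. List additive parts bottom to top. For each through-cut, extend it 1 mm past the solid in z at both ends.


difference() {
  cube([260, 160, 160]);
  translate([200, 100, -1]) cylinder(h = 162, r = 40);
}


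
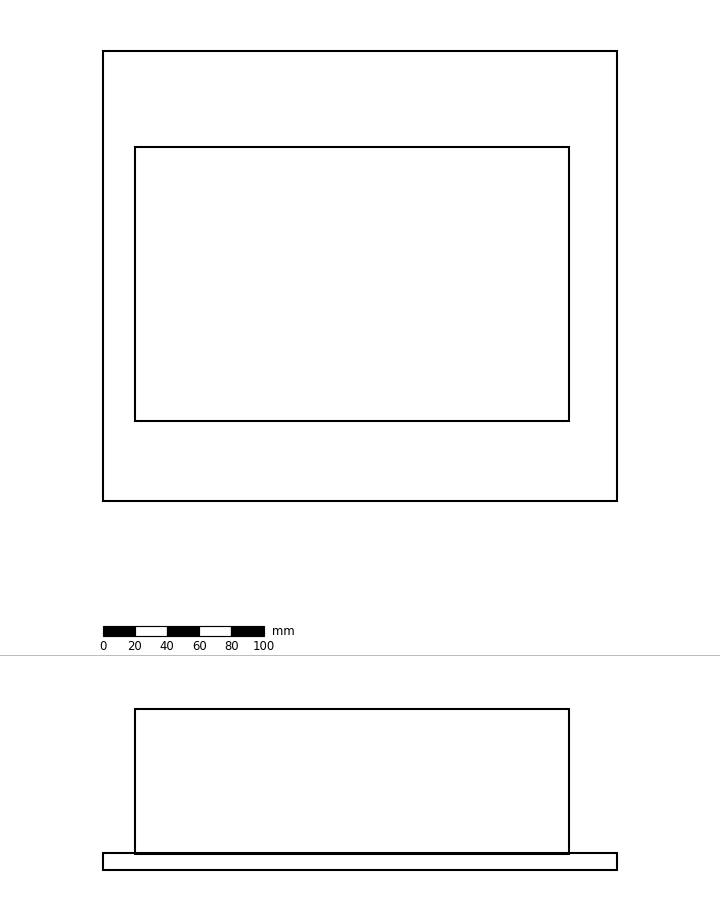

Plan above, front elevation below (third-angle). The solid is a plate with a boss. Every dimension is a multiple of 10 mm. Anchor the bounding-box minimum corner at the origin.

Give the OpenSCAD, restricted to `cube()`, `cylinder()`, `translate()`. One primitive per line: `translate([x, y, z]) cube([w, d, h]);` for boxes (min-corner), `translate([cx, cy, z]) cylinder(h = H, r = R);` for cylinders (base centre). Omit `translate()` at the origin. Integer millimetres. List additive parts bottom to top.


cube([320, 280, 10]);
translate([20, 50, 10]) cube([270, 170, 90]);
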